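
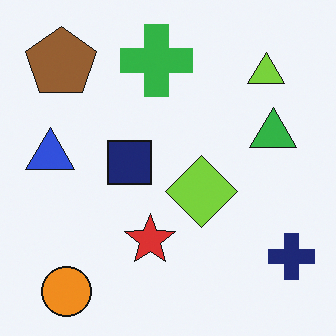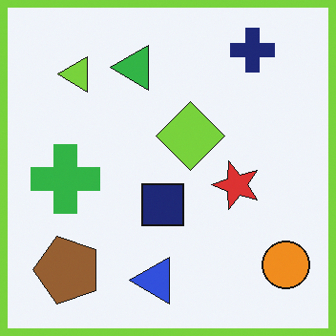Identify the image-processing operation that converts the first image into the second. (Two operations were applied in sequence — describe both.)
This is the original image rotated 90° counter-clockwise, then framed with a lime border.

The orange circle sits in the bottom-left of the first image and the bottom-right of the second — consistent with a whole-image 90° counter-clockwise rotation. A solid lime frame runs around the edge of the second image, with the content slightly shrunk inside it.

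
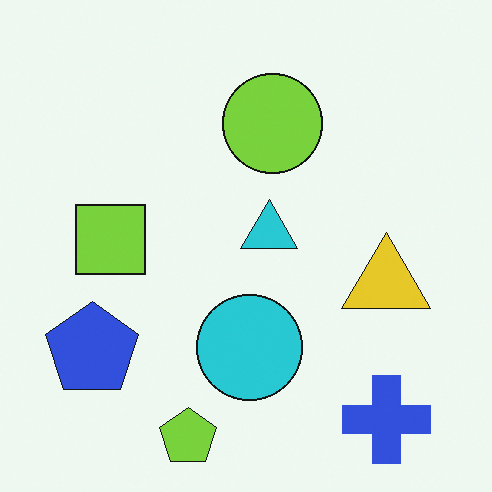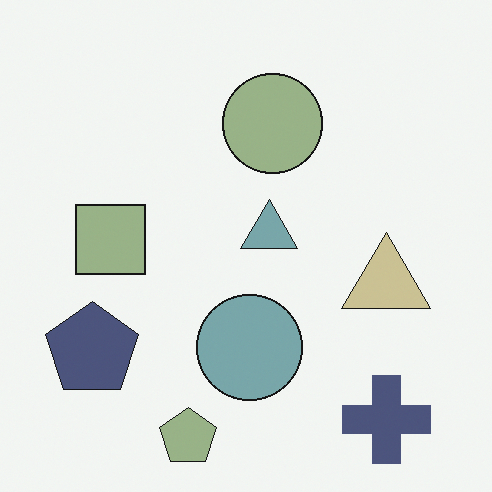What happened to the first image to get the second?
The transformation is: made much more muted (saturation change).

All colors are more muted and greyish — a global saturation change.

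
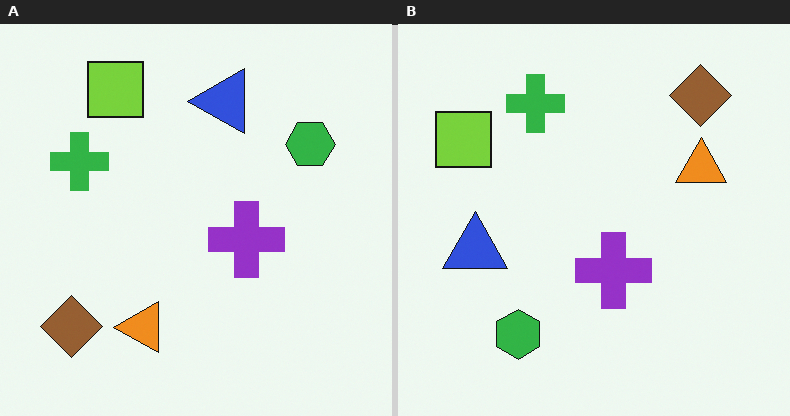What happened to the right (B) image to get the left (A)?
The image was transposed (reflected across the top-left ↔ bottom-right diagonal).

Shapes have swapped their row and column positions — what was in the top-right is now in the bottom-left — a diagonal reflection.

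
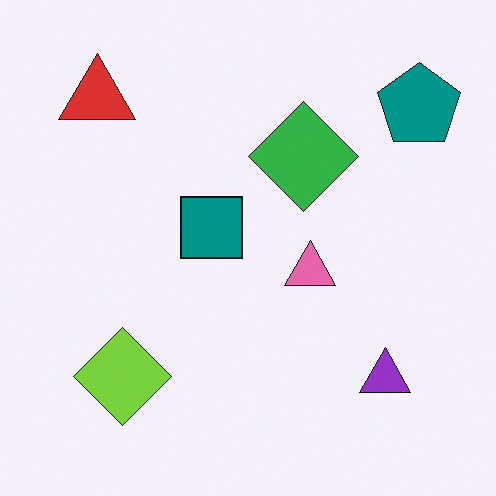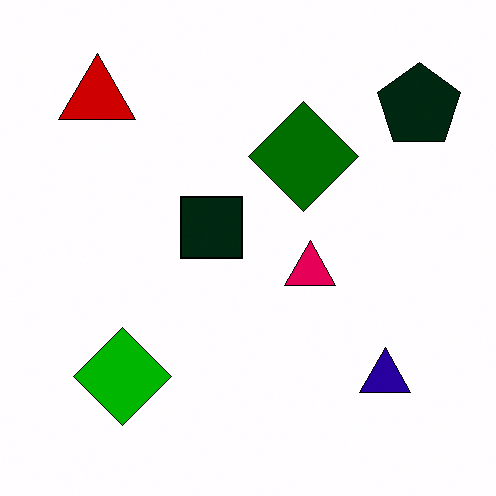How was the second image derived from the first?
This is the original image given much higher contrast.

Tones are pushed away from mid-grey across the whole image — a global contrast change.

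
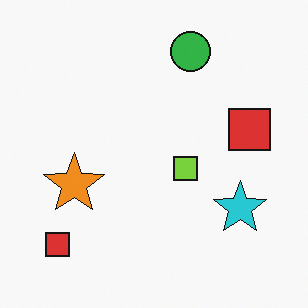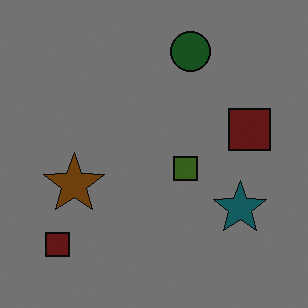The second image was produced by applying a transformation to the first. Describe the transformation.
The second image is the first substantially darkened.

Every pixel — background and shapes alike — is uniformly darkened.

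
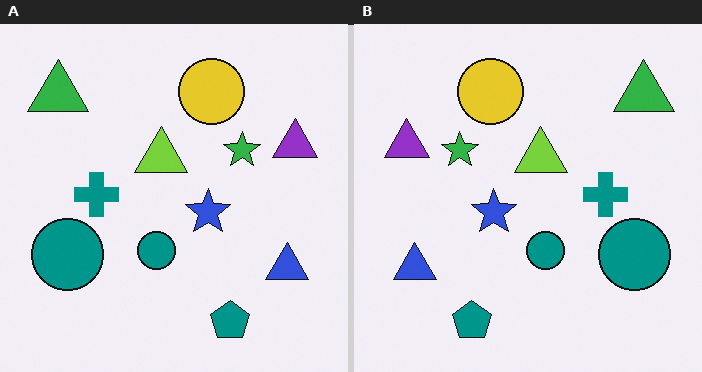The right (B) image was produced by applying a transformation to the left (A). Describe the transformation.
Flipped horizontally (left ↔ right).

The purple triangle is in the right of the left (A) image and the left of the right (B) — shapes on opposite sides of the vertical midline have swapped in a mirror flip.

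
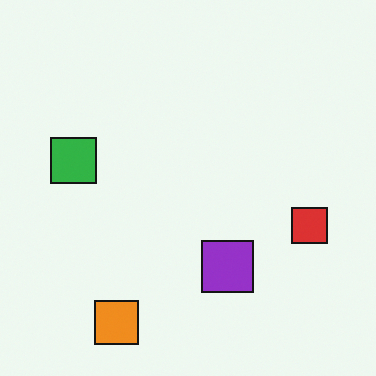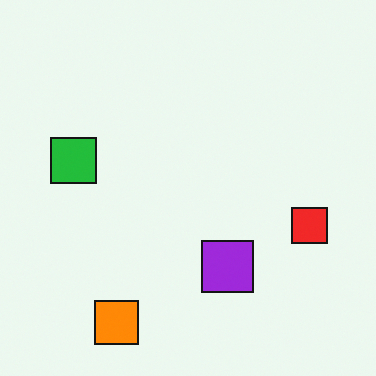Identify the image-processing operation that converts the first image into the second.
It was slightly oversaturated.

All colors are more vivid — a global saturation change.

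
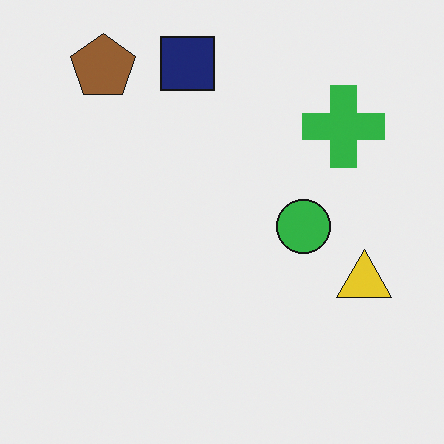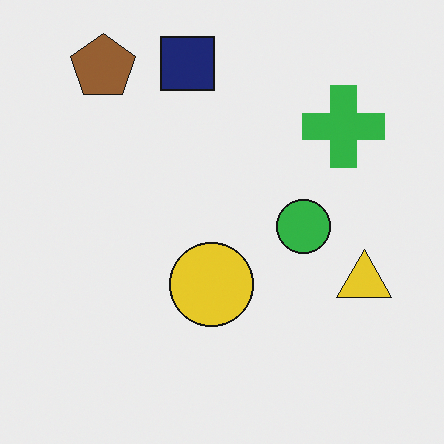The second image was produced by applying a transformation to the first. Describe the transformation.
It was overlaid with an additional yellow circle.

A yellow circle appears in the second image that is absent from the first.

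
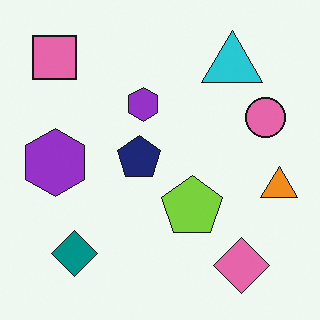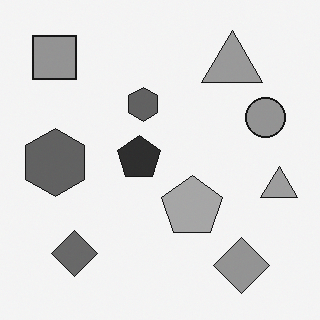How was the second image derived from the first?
It was converted to grayscale.

All color is removed — every shape is now a shade of grey.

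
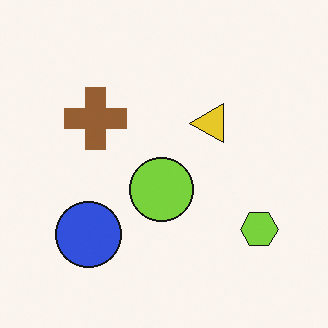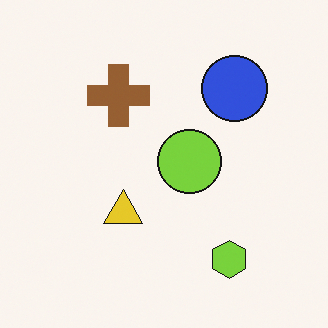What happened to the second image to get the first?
The transformation is: transposed (reflected across the top-left ↔ bottom-right diagonal).

Shapes have swapped their row and column positions — what was in the top-right is now in the bottom-left — a diagonal reflection.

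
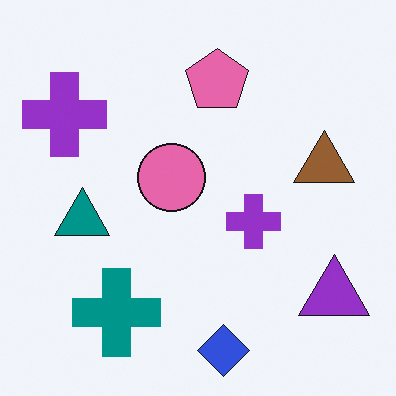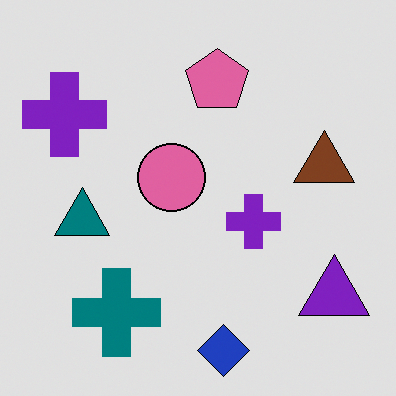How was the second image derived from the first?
This is the original image posterized to a reduced palette.

Each flat color has snapped to a coarser quantized level — most visibly, the near-white background has dropped to a flat grey.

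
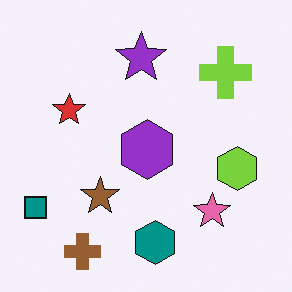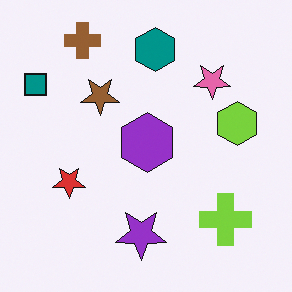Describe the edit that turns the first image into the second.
The image was flipped vertically (top ↔ bottom).

The brown cross is in the bottom-left of the first image and the top-left of the second — shapes on opposite sides of the horizontal midline have swapped in a mirror flip.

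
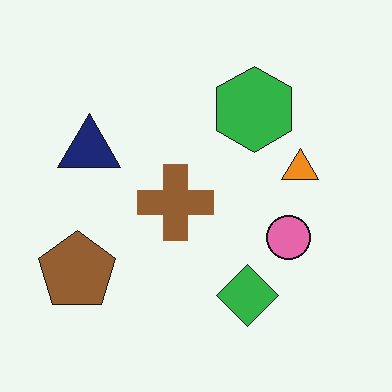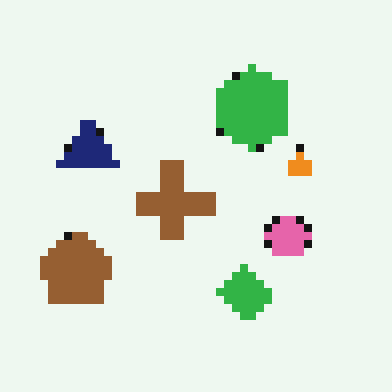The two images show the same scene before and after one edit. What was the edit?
The second image is the first moderately pixelated.

Shapes are reduced to large square blocks; fine edges and outlines are lost — a downscale-then-upscale (mosaic) effect.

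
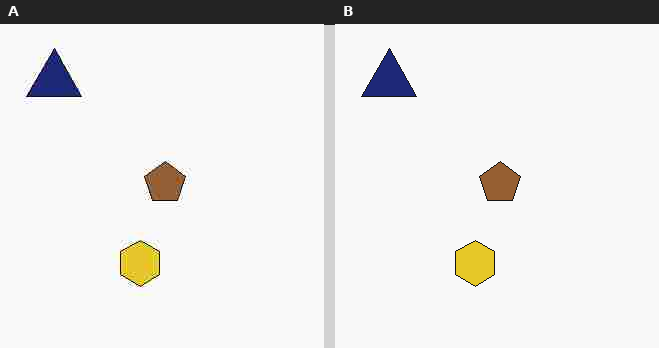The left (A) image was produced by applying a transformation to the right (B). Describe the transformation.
It was degraded with heavy JPEG compression.

Blocky 8×8 compression artifacts appear around shape edges and the flat background shows ringing — characteristic JPEG degradation.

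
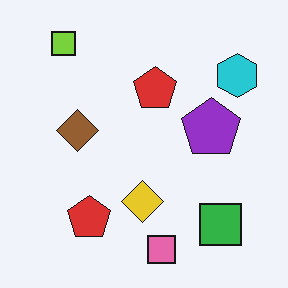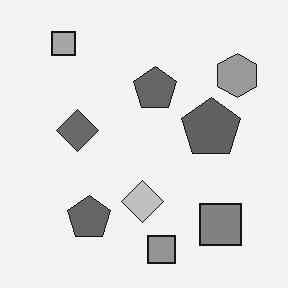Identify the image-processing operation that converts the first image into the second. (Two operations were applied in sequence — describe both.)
The transformation is: converted to grayscale, then JPEG-compressed with visible artifacts.

All color is removed — every shape is now a shade of grey. Blocky 8×8 compression artifacts appear around shape edges and the flat background shows ringing — characteristic JPEG degradation.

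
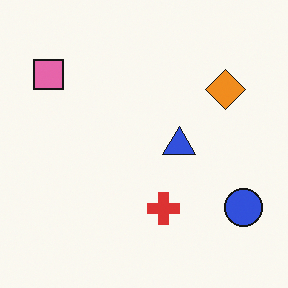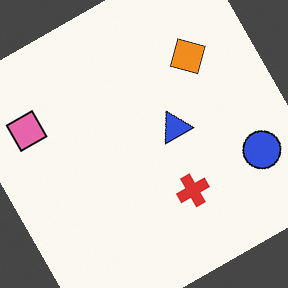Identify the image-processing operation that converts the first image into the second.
It was rotated counter-clockwise by a moderate amount.

Every shape is tilted by the same angle and the image corners show triangular fill wedges — a whole-image rotation by a non-right angle.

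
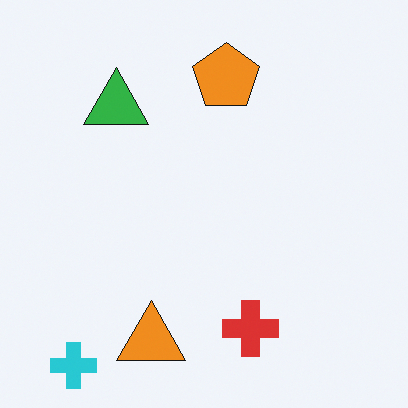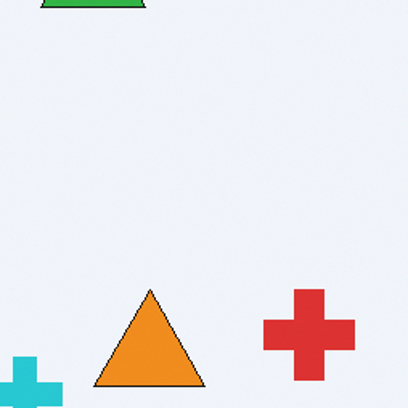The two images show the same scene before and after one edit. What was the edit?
This is the original image cropped to a modestly smaller region and rescaled.

The visible shapes are larger and the field of view is narrower; shapes near the original edges may be partly or wholly outside the frame — a crop-and-rescale.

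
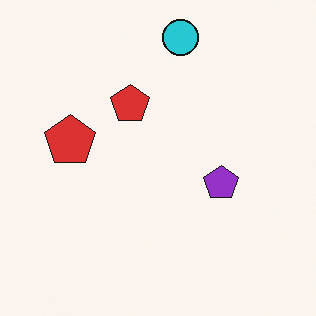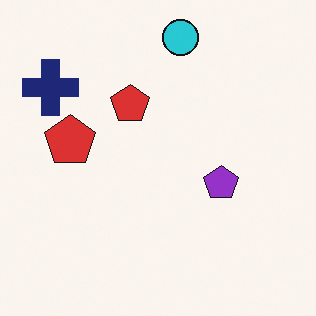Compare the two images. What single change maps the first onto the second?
The image was overlaid with an additional navy cross.

A navy cross appears in the second image that is absent from the first.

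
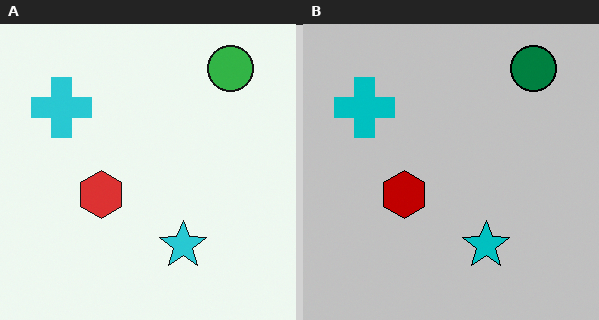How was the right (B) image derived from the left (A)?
The transformation is: heavily posterized to just a handful of flat colors.

Each flat color has snapped to a coarser quantized level — most visibly, the near-white background has dropped to a flat grey.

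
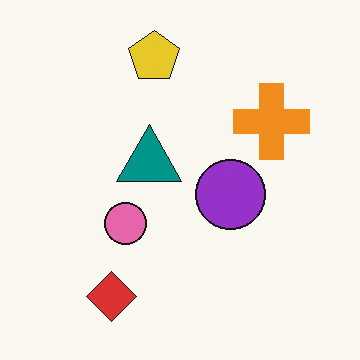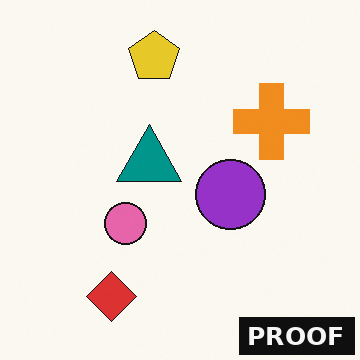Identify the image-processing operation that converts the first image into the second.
It was watermarked with the text "PROOF" in the lower-right corner.

A dark label reading "PROOF" appears in the lower-right corner.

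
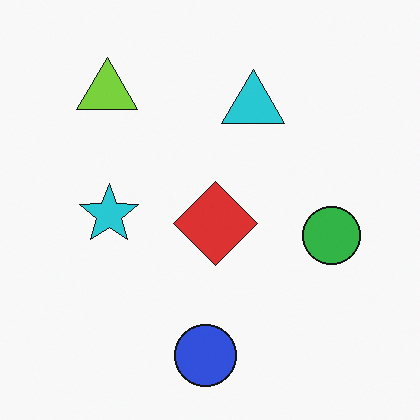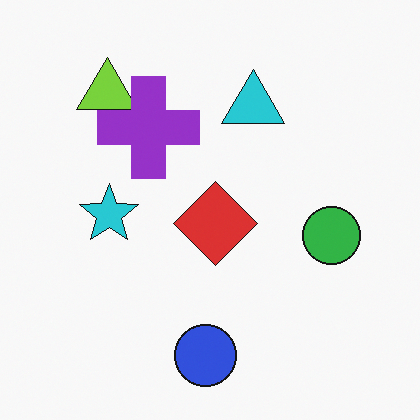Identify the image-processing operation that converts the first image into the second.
This is the original image overlaid with an additional purple cross.

A purple cross appears in the second image that is absent from the first.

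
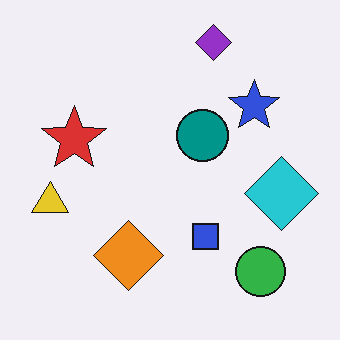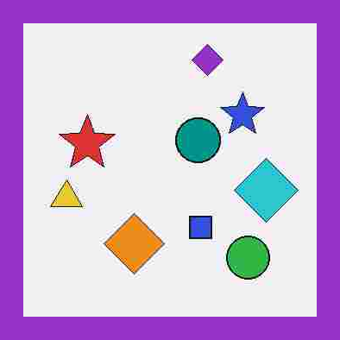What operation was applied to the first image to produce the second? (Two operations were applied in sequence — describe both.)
This is the original image heavily JPEG-compressed with obvious blocking artifacts, then framed with a purple border.

Blocky 8×8 compression artifacts appear around shape edges and the flat background shows ringing — characteristic JPEG degradation. A solid purple frame runs around the edge of the second image, with the content slightly shrunk inside it.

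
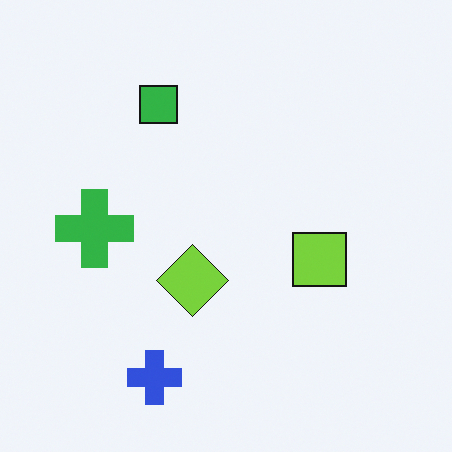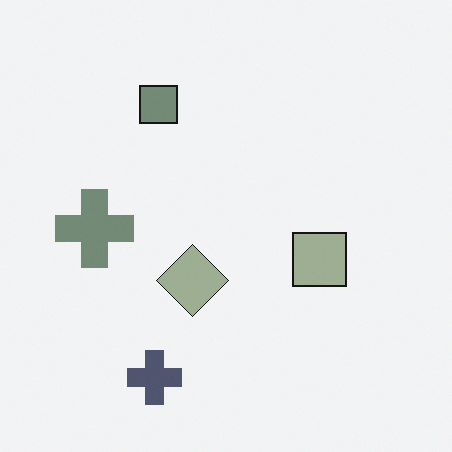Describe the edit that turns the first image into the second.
The image was heavily desaturated.

All colors are more muted and greyish — a global saturation change.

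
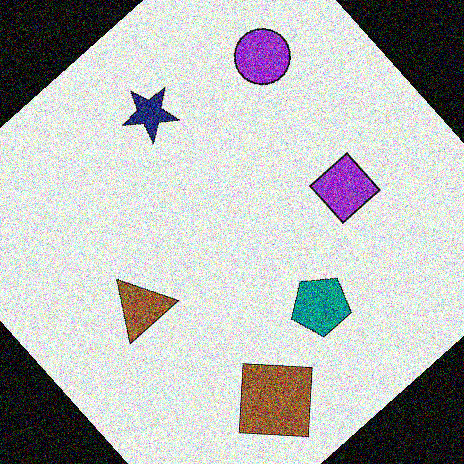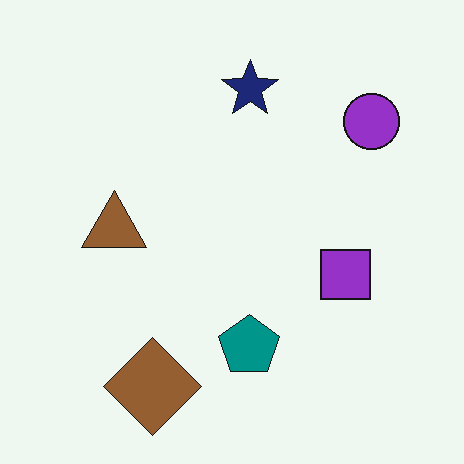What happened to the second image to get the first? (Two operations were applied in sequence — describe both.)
The transformation is: rotated counter-clockwise by a large amount — several tens of degrees, then degraded with strong gaussian noise.

Every shape is tilted by the same angle and the image corners show triangular fill wedges — a whole-image rotation by a non-right angle. Random speckle covers the whole image, including the flat background.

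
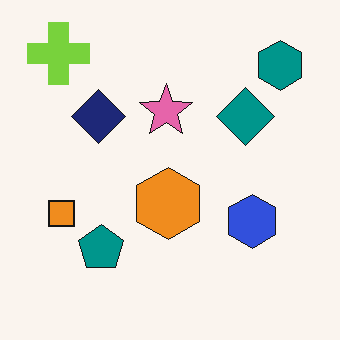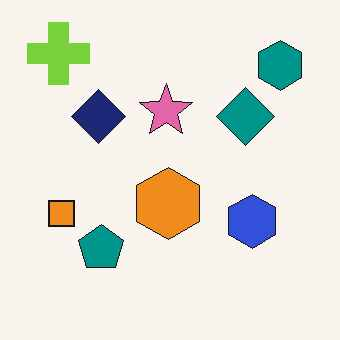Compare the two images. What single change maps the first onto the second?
This is the original image given moderate JPEG compression.

Blocky 8×8 compression artifacts appear around shape edges and the flat background shows ringing — characteristic JPEG degradation.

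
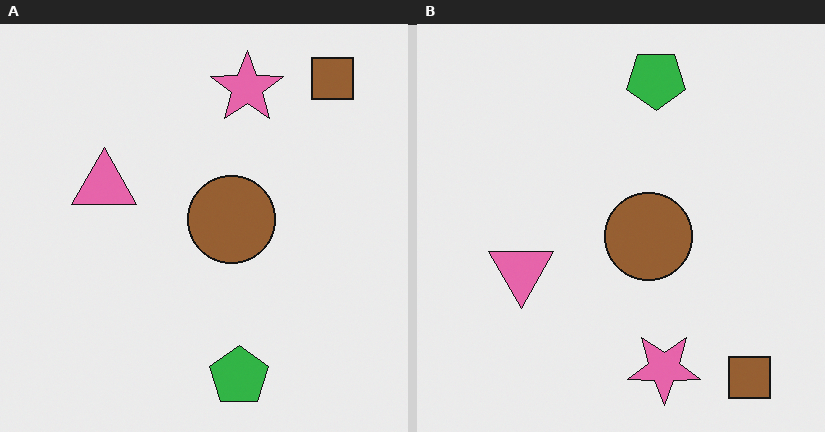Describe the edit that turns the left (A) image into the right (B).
This is the original image flipped vertically (top ↔ bottom).

The brown square is in the top-right of the left (A) image and the bottom-right of the right (B) — shapes on opposite sides of the horizontal midline have swapped in a mirror flip.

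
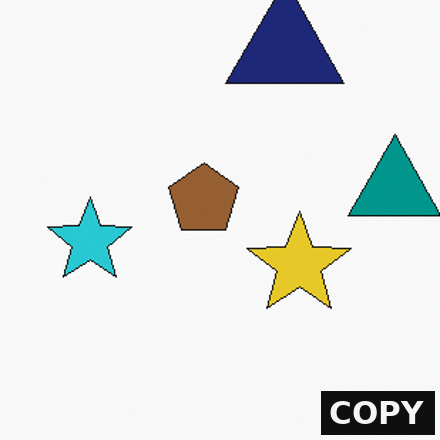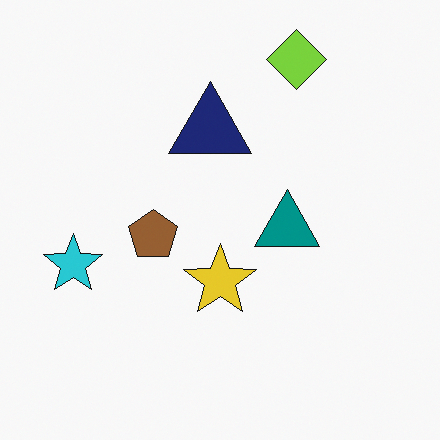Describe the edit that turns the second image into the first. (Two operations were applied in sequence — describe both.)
The image was cropped slightly and scaled back up, then watermarked with the text "COPY" in the lower-right corner.

The visible shapes are larger and the field of view is narrower; shapes near the original edges may be partly or wholly outside the frame — a crop-and-rescale. A dark label reading "COPY" appears in the lower-right corner.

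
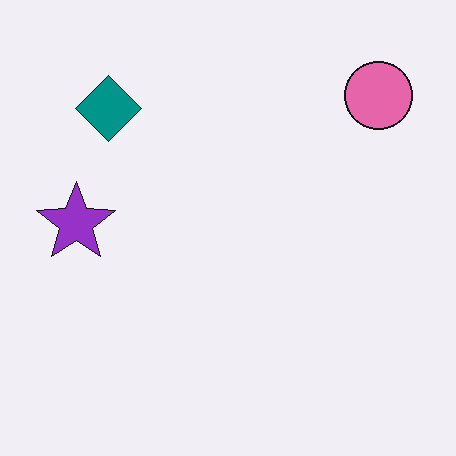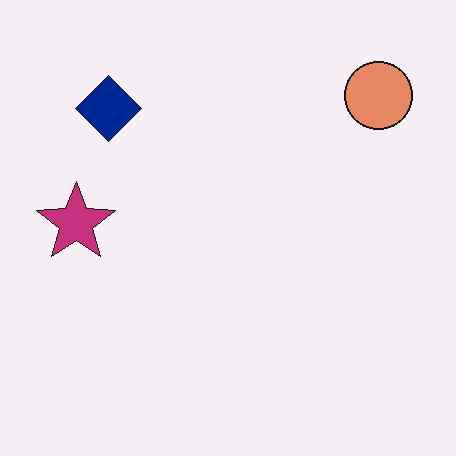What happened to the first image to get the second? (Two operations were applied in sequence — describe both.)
It was hue-shifted by a small amount, then JPEG-compressed with visible artifacts.

Every shape's color has rotated by the same amount around the hue wheel — a uniform hue shift. Blocky 8×8 compression artifacts appear around shape edges and the flat background shows ringing — characteristic JPEG degradation.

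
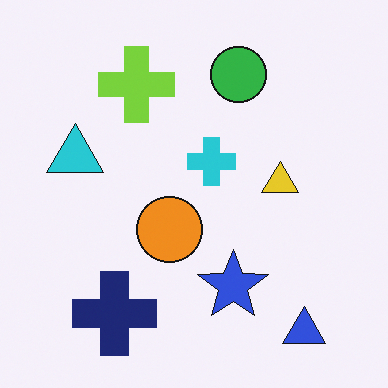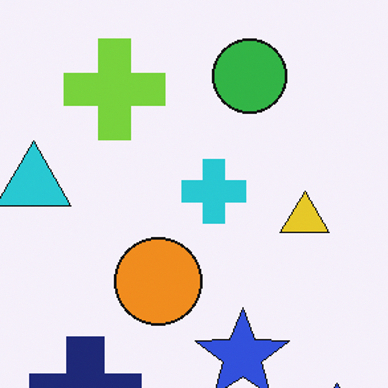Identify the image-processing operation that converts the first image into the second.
Cropped to a modestly smaller region and rescaled.

The visible shapes are larger and the field of view is narrower; shapes near the original edges may be partly or wholly outside the frame — a crop-and-rescale.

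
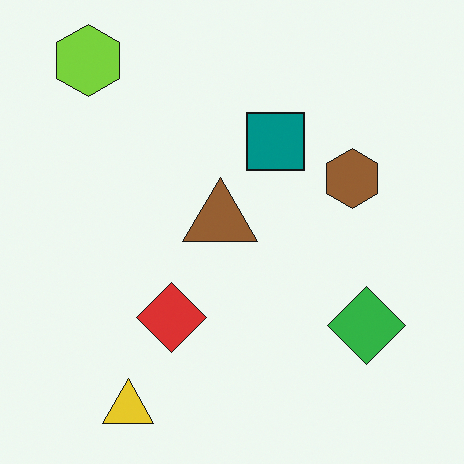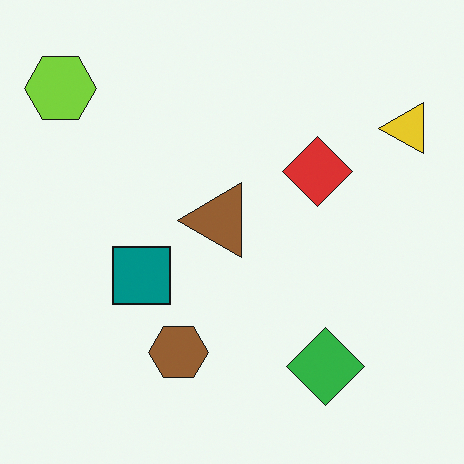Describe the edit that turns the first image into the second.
This is the original image transposed (reflected across the top-left ↔ bottom-right diagonal).

Shapes have swapped their row and column positions — what was in the top-right is now in the bottom-left — a diagonal reflection.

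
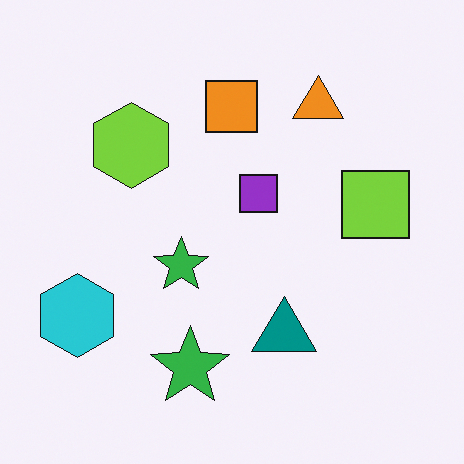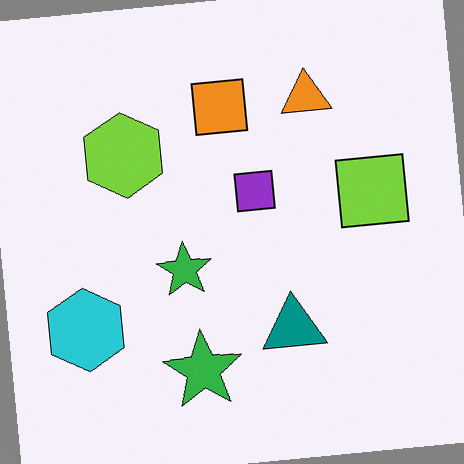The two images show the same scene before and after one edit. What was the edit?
The second image is the first rotated counter-clockwise by a small amount.

Every shape is tilted by the same angle and the image corners show triangular fill wedges — a whole-image rotation by a non-right angle.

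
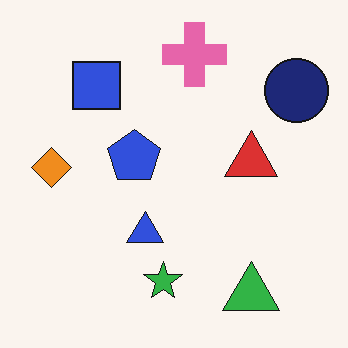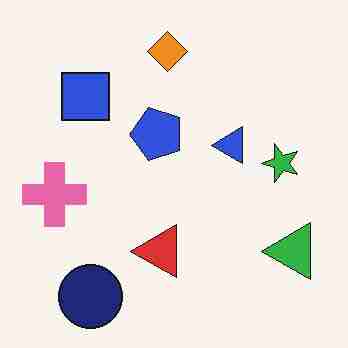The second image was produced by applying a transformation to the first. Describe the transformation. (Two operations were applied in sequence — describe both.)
The image was degraded with heavy JPEG compression, then transposed (reflected across the top-left ↔ bottom-right diagonal).

Blocky 8×8 compression artifacts appear around shape edges and the flat background shows ringing — characteristic JPEG degradation. Shapes have swapped their row and column positions — what was in the top-right is now in the bottom-left — a diagonal reflection.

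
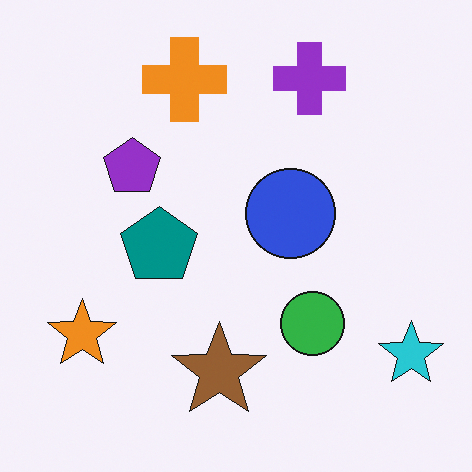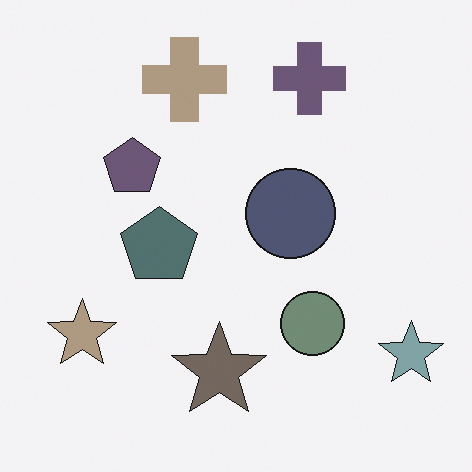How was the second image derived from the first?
It was made much more muted (saturation change).

All colors are more muted and greyish — a global saturation change.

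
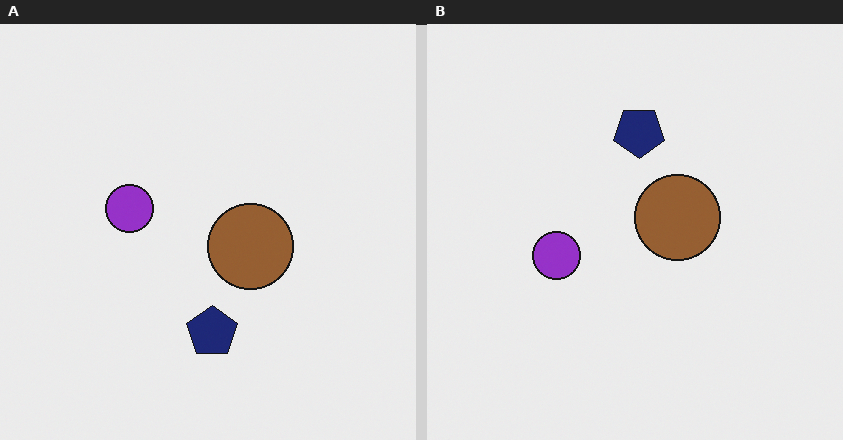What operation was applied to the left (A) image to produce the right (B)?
The right (B) image is the left (A) flipped vertically (top ↔ bottom).

The navy pentagon is in the bottom of the left (A) image and the top of the right (B) — shapes on opposite sides of the horizontal midline have swapped in a mirror flip.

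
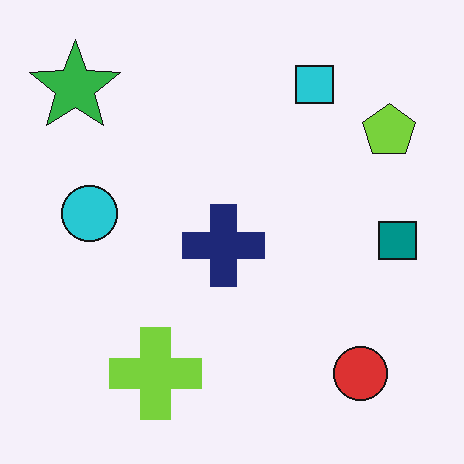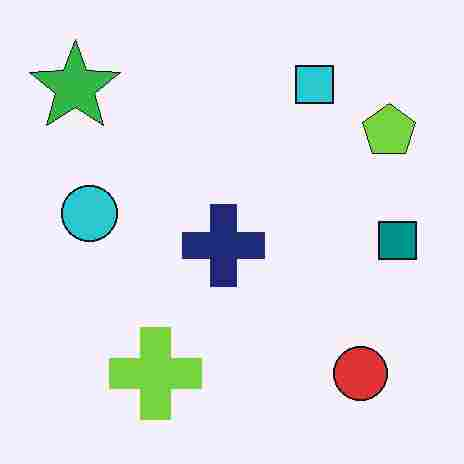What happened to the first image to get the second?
The second image is the first degraded with heavy JPEG compression.

Blocky 8×8 compression artifacts appear around shape edges and the flat background shows ringing — characteristic JPEG degradation.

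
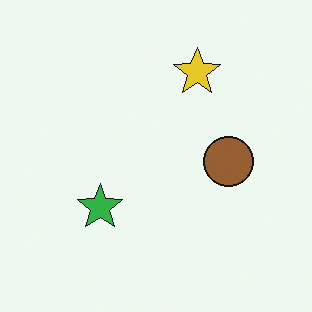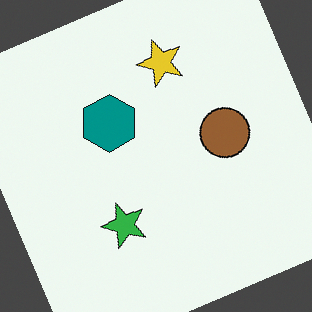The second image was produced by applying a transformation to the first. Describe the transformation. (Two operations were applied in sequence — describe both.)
The image was rotated counter-clockwise by a moderate amount, then overlaid with an additional teal hexagon.

Every shape is tilted by the same angle and the image corners show triangular fill wedges — a whole-image rotation by a non-right angle. A teal hexagon appears in the second image that is absent from the first.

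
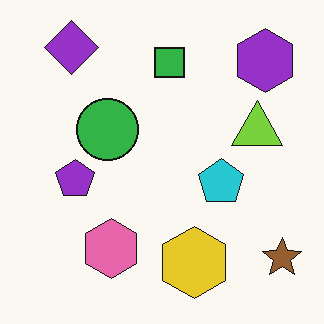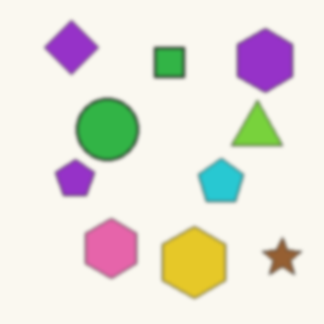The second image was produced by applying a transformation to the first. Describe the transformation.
This is the original image given a subtle gaussian blur.

Shape edges and outlines are uniformly softened across the whole image.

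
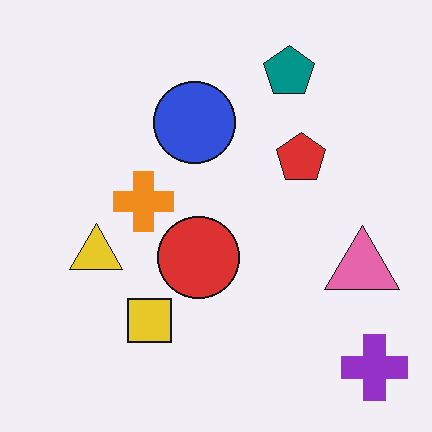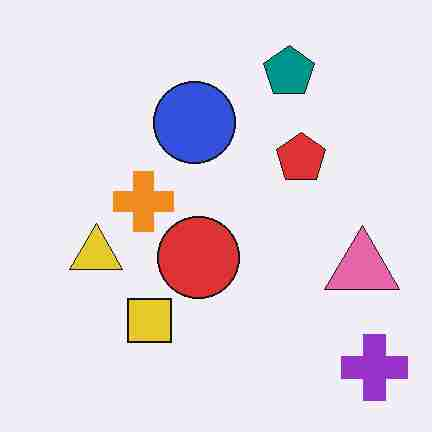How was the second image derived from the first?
The transformation is: degraded with heavy JPEG compression.

Blocky 8×8 compression artifacts appear around shape edges and the flat background shows ringing — characteristic JPEG degradation.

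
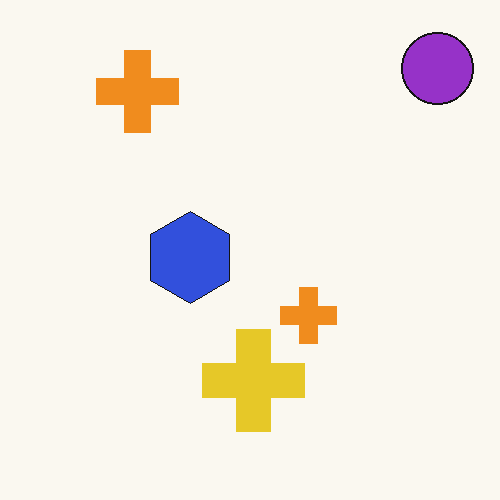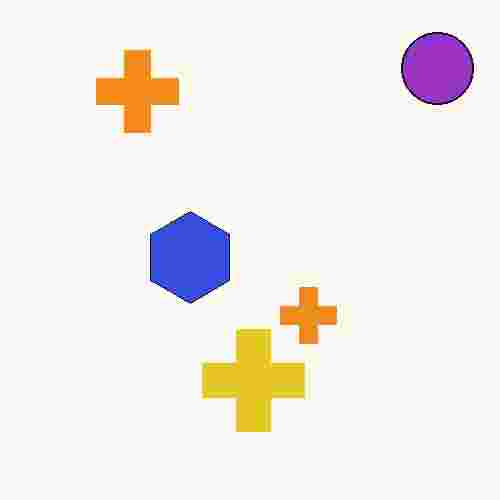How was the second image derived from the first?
The image was degraded with heavy JPEG compression.

Blocky 8×8 compression artifacts appear around shape edges and the flat background shows ringing — characteristic JPEG degradation.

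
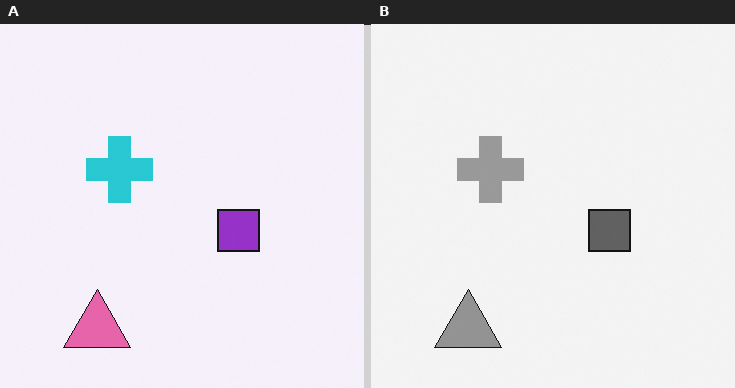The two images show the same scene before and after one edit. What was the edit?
The transformation is: converted to grayscale.

All color is removed — every shape is now a shade of grey.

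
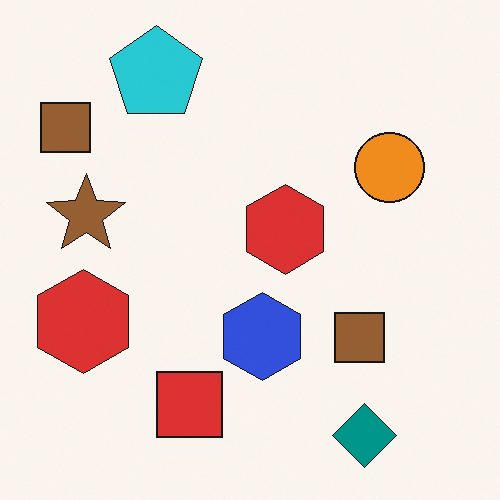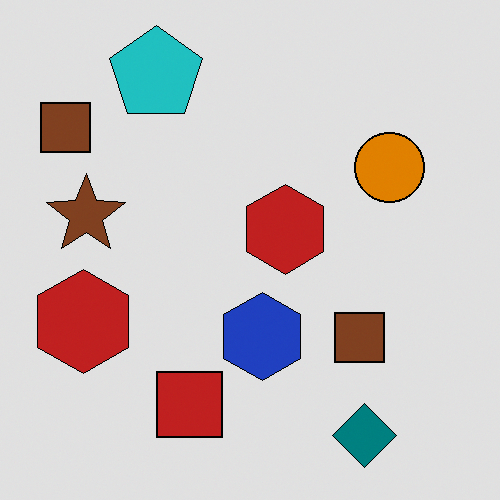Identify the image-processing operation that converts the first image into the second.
Posterized to a reduced palette.

Each flat color has snapped to a coarser quantized level — most visibly, the near-white background has dropped to a flat grey.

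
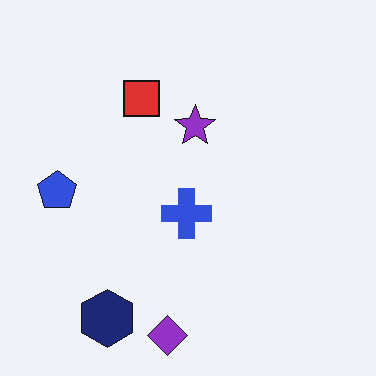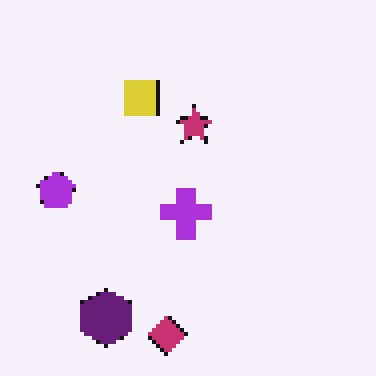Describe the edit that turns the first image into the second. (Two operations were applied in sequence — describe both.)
The second image is the first hue-shifted by a small amount, then lightly pixelated (a mild mosaic effect).

Every shape's color has rotated by the same amount around the hue wheel — a uniform hue shift. Shapes are reduced to large square blocks; fine edges and outlines are lost — a downscale-then-upscale (mosaic) effect.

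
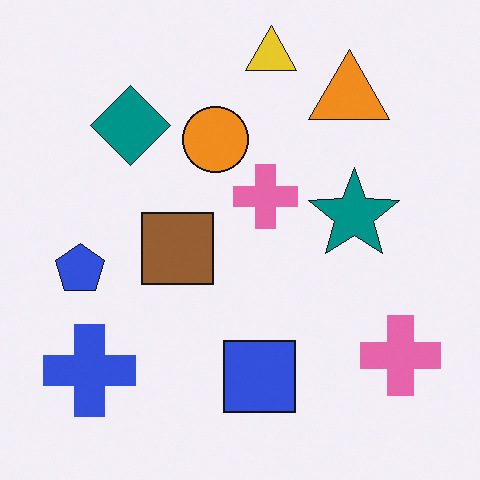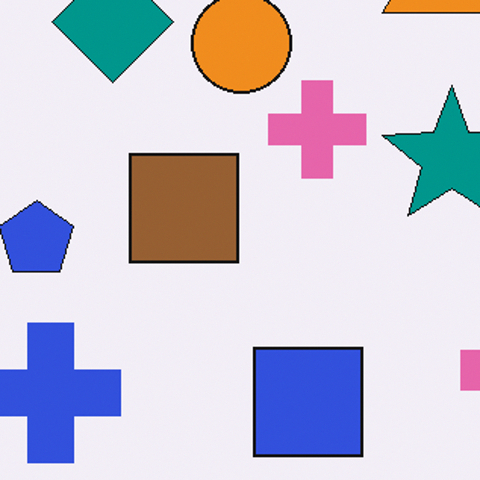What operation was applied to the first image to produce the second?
The second image is the first cropped slightly and scaled back up.

The visible shapes are larger and the field of view is narrower; shapes near the original edges may be partly or wholly outside the frame — a crop-and-rescale.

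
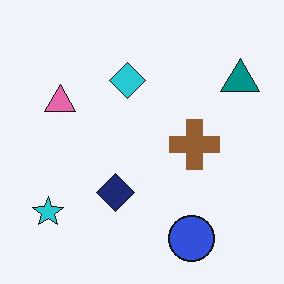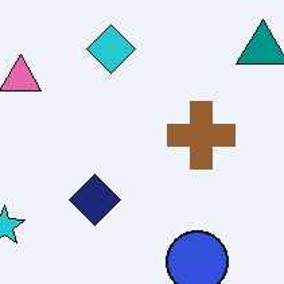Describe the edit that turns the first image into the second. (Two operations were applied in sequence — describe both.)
Given moderate JPEG compression, then cropped slightly and scaled back up.

Blocky 8×8 compression artifacts appear around shape edges and the flat background shows ringing — characteristic JPEG degradation. The visible shapes are larger and the field of view is narrower; shapes near the original edges may be partly or wholly outside the frame — a crop-and-rescale.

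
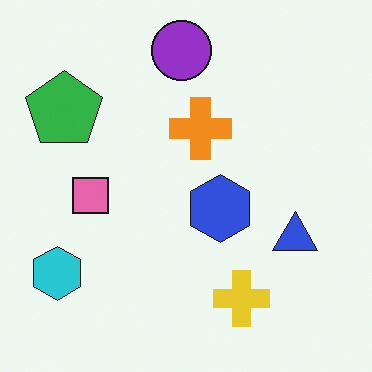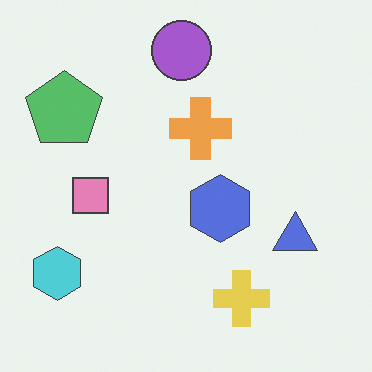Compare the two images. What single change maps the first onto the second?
This is the original image given slightly reduced contrast.

Tones are pushed toward mid-grey across the whole image — a global contrast change.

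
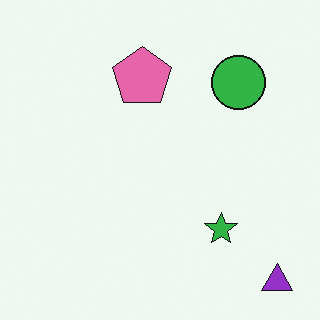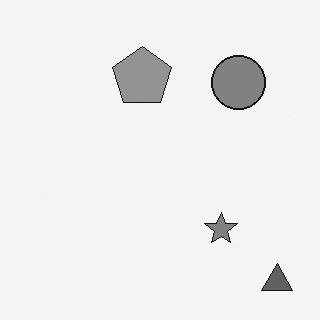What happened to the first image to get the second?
It was converted to grayscale.

All color is removed — every shape is now a shade of grey.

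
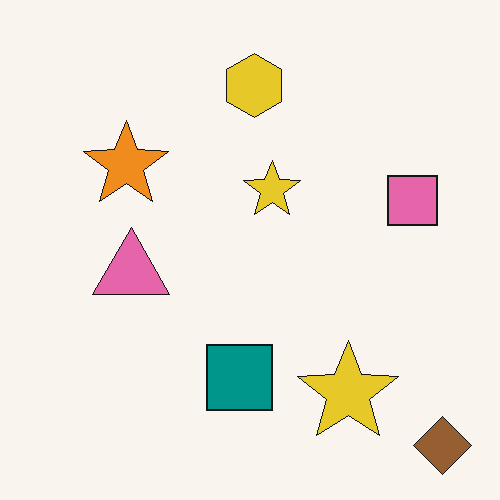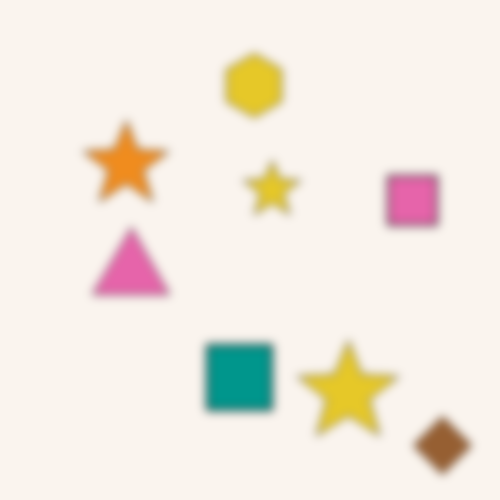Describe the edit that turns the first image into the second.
Moderately blurred.

Shape edges and outlines are uniformly softened across the whole image.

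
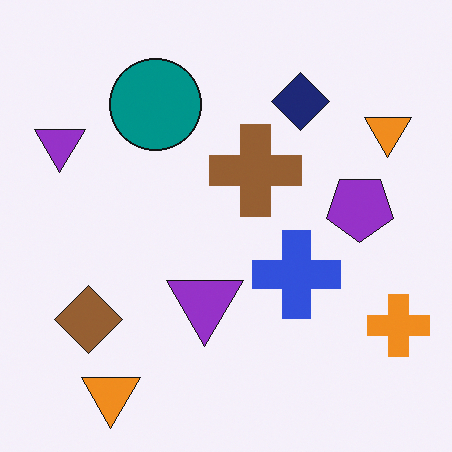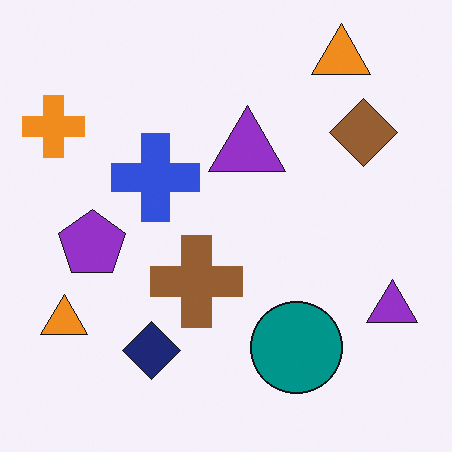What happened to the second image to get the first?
The first image is the second rotated 180°.

The orange cross sits in the top-left of the second image and the bottom-right of the first — consistent with a whole-image 180° rotation.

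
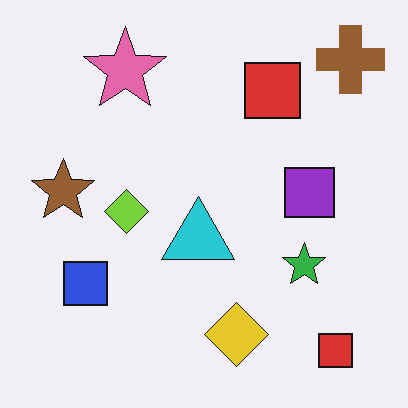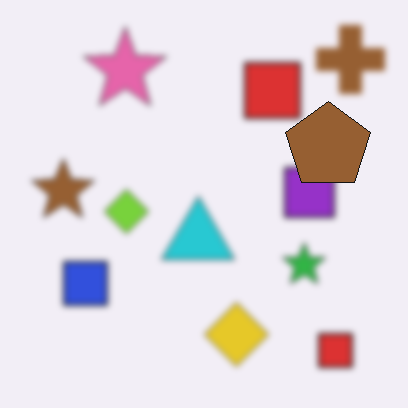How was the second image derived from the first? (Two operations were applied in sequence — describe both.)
The transformation is: moderately blurred, then overlaid with an additional brown pentagon.

Shape edges and outlines are uniformly softened across the whole image. A brown pentagon appears in the second image that is absent from the first.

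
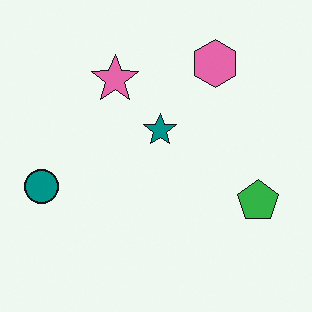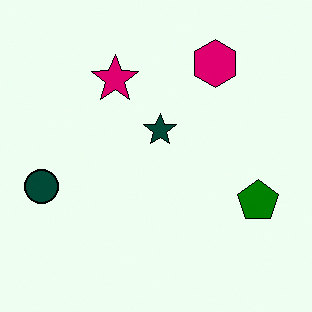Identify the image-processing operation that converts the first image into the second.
The second image is the first boosted in contrast.

Tones are pushed away from mid-grey across the whole image — a global contrast change.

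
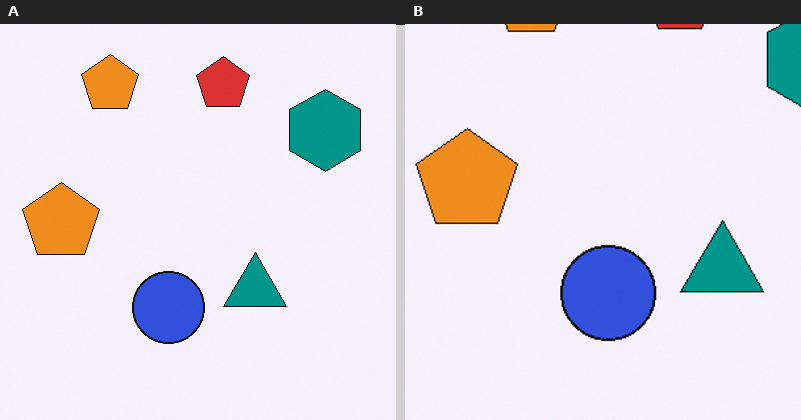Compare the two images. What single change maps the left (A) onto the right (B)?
The image was cropped slightly and scaled back up.

The visible shapes are larger and the field of view is narrower; shapes near the original edges may be partly or wholly outside the frame — a crop-and-rescale.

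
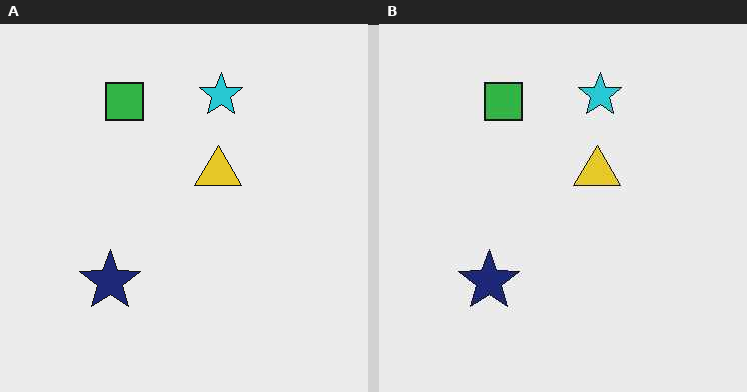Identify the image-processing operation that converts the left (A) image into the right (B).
The transformation is: given moderate JPEG compression.

Blocky 8×8 compression artifacts appear around shape edges and the flat background shows ringing — characteristic JPEG degradation.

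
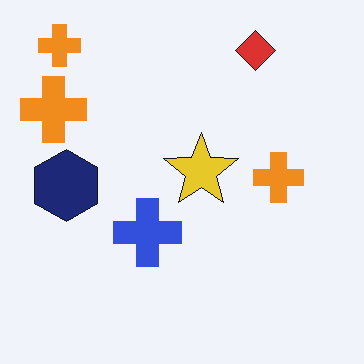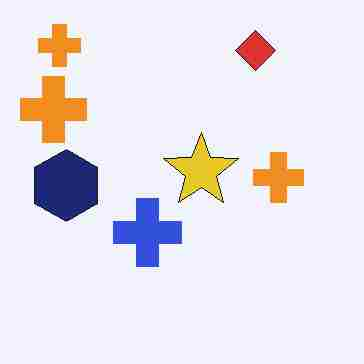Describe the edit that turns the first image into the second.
The transformation is: heavily JPEG-compressed with obvious blocking artifacts.

Blocky 8×8 compression artifacts appear around shape edges and the flat background shows ringing — characteristic JPEG degradation.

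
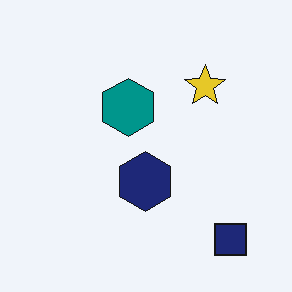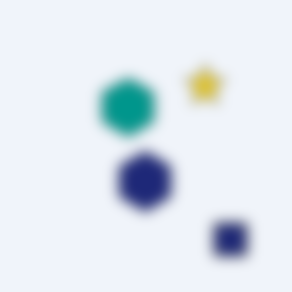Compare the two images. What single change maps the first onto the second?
The transformation is: strongly gaussian-blurred.

Shape edges and outlines are uniformly softened across the whole image.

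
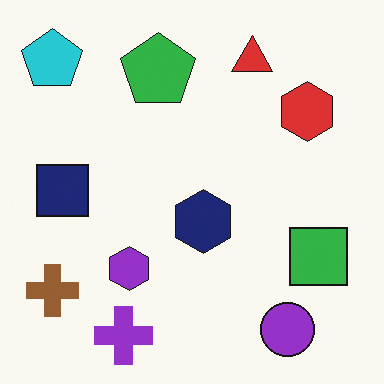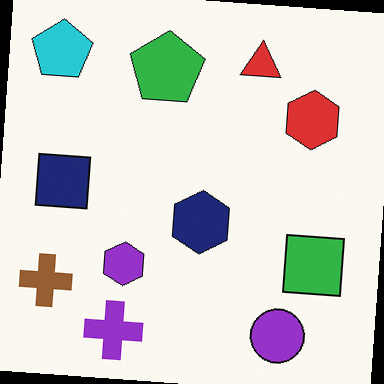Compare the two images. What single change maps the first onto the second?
The transformation is: rotated clockwise by a slight angle.

Every shape is tilted by the same angle and the image corners show triangular fill wedges — a whole-image rotation by a non-right angle.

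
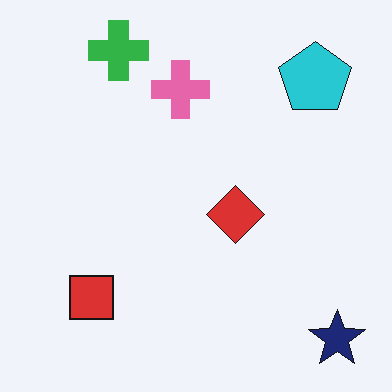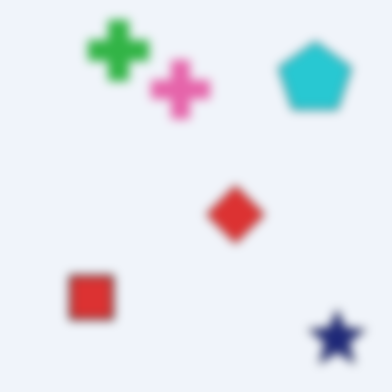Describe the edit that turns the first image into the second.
Heavily blurred.

Shape edges and outlines are uniformly softened across the whole image.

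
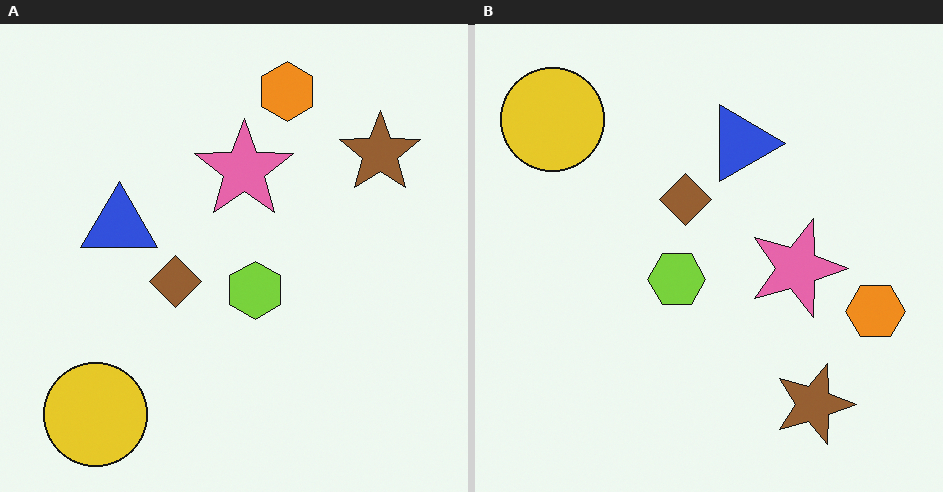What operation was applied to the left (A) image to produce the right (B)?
This is the original image rotated 90° clockwise.

The yellow circle sits in the bottom-left of the left (A) image and the top-left of the right (B) — consistent with a whole-image 90° clockwise rotation.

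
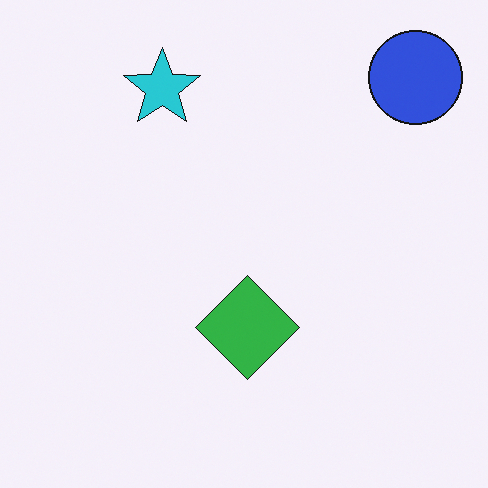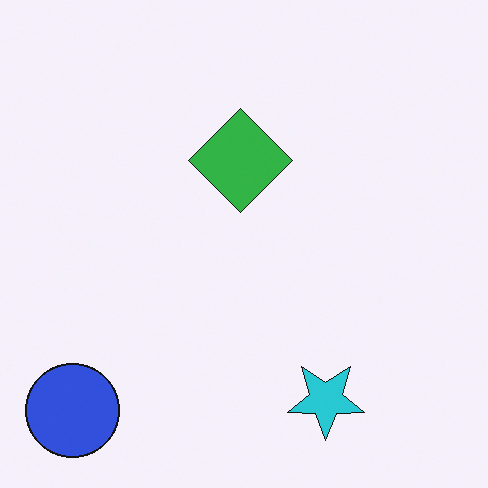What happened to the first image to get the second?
The transformation is: rotated 180°.

The blue circle sits in the top-right of the first image and the bottom-left of the second — consistent with a whole-image 180° rotation.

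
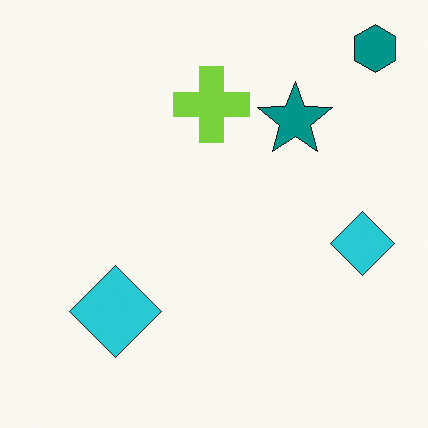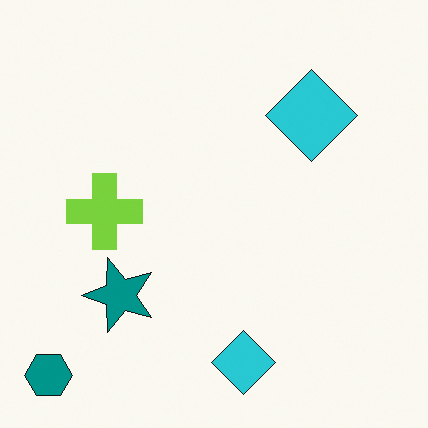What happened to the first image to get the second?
The transformation is: transposed (reflected across the top-left ↔ bottom-right diagonal).

Shapes have swapped their row and column positions — what was in the top-right is now in the bottom-left — a diagonal reflection.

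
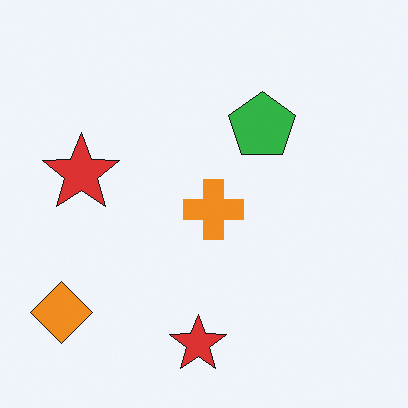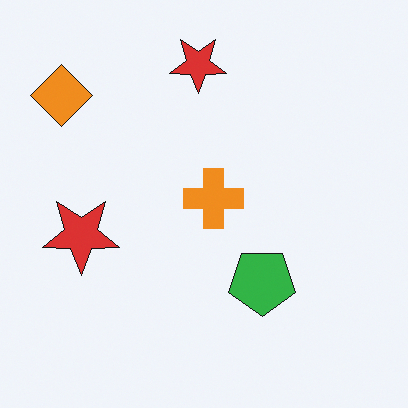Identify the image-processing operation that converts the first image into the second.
The image was flipped vertically (top ↔ bottom).

The orange diamond is in the bottom-left of the first image and the top-left of the second — shapes on opposite sides of the horizontal midline have swapped in a mirror flip.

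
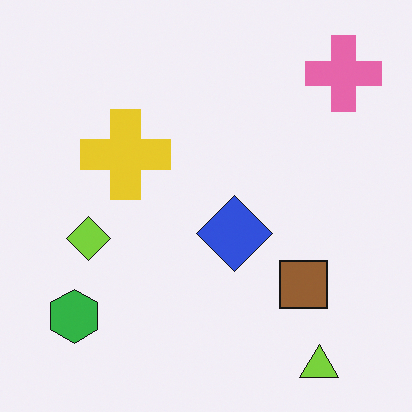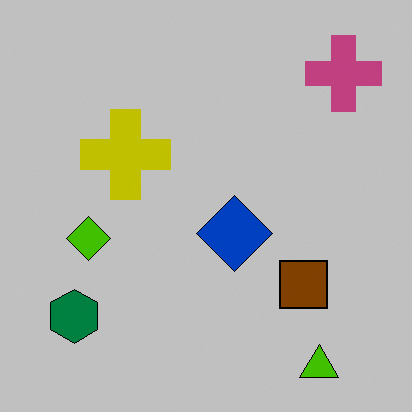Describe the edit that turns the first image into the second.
The image was aggressively posterized.

Each flat color has snapped to a coarser quantized level — most visibly, the near-white background has dropped to a flat grey.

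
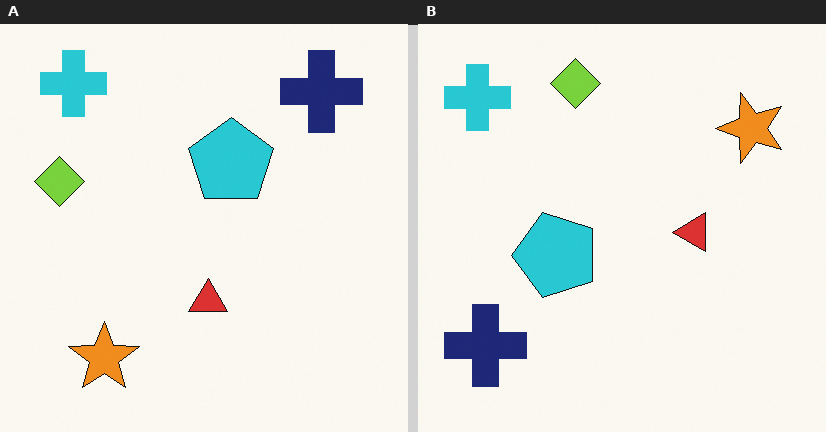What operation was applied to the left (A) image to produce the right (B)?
The transformation is: transposed (reflected across the top-left ↔ bottom-right diagonal).

Shapes have swapped their row and column positions — what was in the top-right is now in the bottom-left — a diagonal reflection.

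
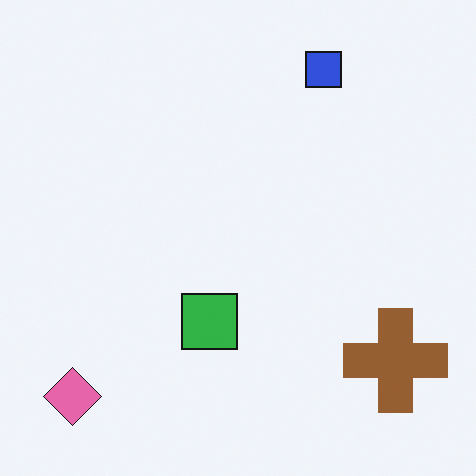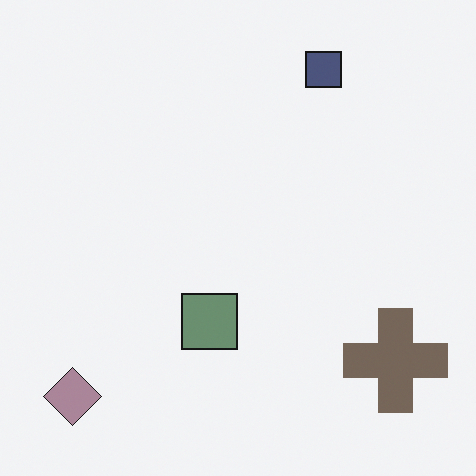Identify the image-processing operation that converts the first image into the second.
This is the original image heavily desaturated.

All colors are more muted and greyish — a global saturation change.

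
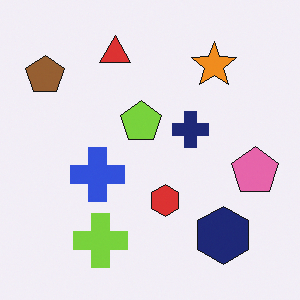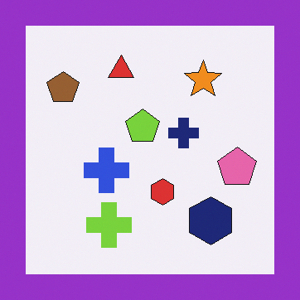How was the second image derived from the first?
The second image is the first framed with a purple border.

A solid purple frame runs around the edge of the second image, with the content slightly shrunk inside it.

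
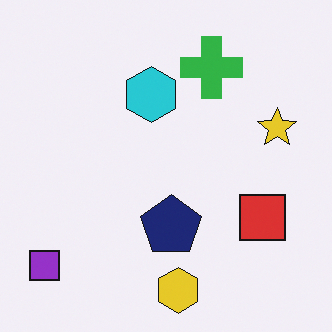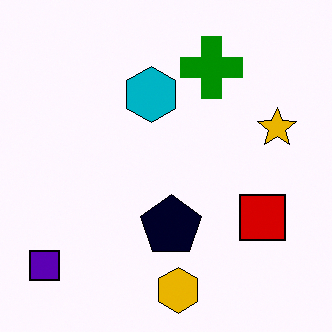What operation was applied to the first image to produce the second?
It was given much higher contrast.

Tones are pushed away from mid-grey across the whole image — a global contrast change.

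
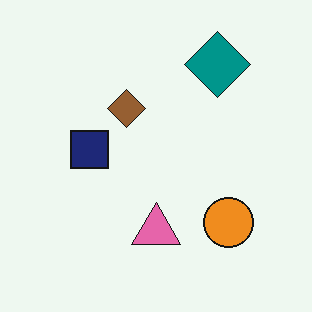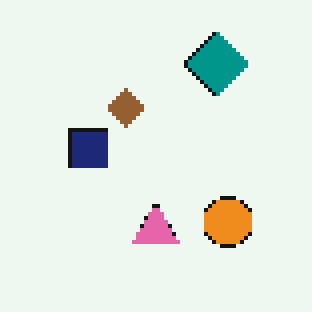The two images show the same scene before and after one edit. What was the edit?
The second image is the first mildly pixelated.

Shapes are reduced to large square blocks; fine edges and outlines are lost — a downscale-then-upscale (mosaic) effect.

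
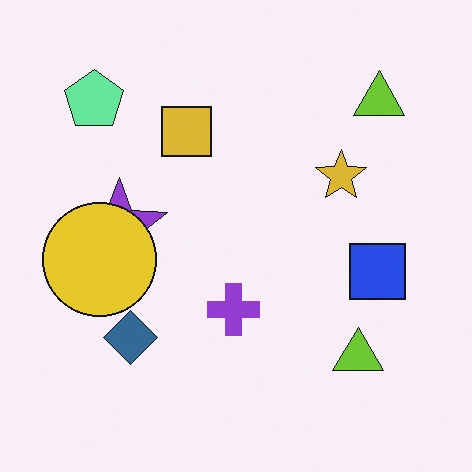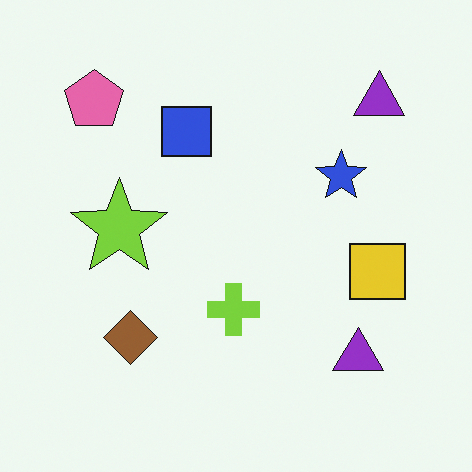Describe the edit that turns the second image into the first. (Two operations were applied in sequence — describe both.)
The transformation is: hue-shifted by a large amount, then overlaid with an additional yellow circle.

Every shape's color has rotated by the same amount around the hue wheel — a uniform hue shift. A yellow circle appears in the first image that is absent from the second.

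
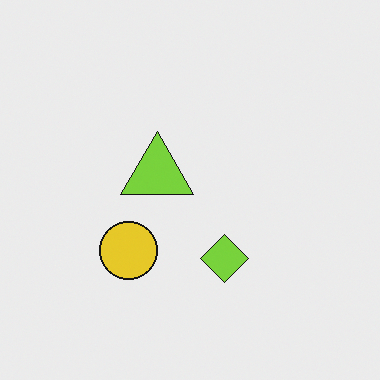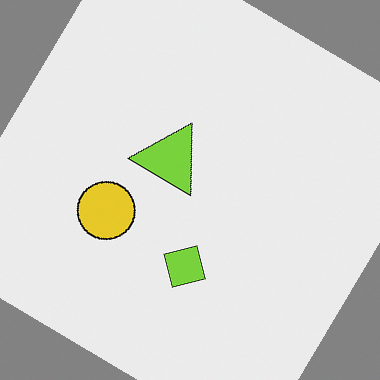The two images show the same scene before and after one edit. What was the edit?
Rotated clockwise by a large amount — several tens of degrees.

Every shape is tilted by the same angle and the image corners show triangular fill wedges — a whole-image rotation by a non-right angle.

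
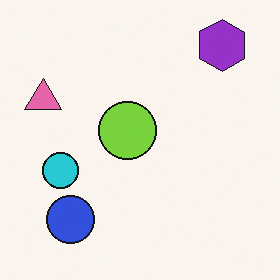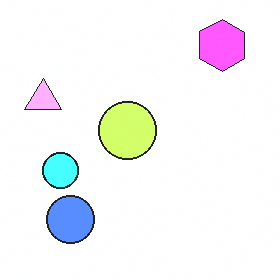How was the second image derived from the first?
This is the original image noticeably brightened.

Every pixel — background and shapes alike — is uniformly brightened.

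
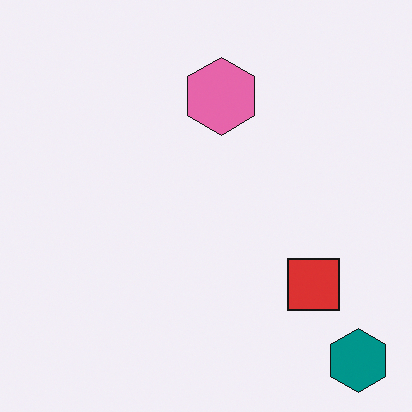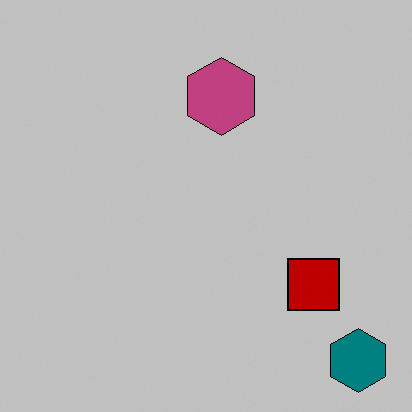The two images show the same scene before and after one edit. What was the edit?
Heavily posterized to just a handful of flat colors.

Each flat color has snapped to a coarser quantized level — most visibly, the near-white background has dropped to a flat grey.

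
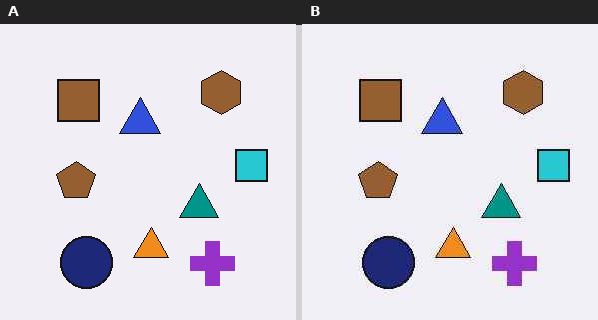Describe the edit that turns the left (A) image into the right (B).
The right (B) image is the left (A) JPEG-compressed with visible artifacts.

Blocky 8×8 compression artifacts appear around shape edges and the flat background shows ringing — characteristic JPEG degradation.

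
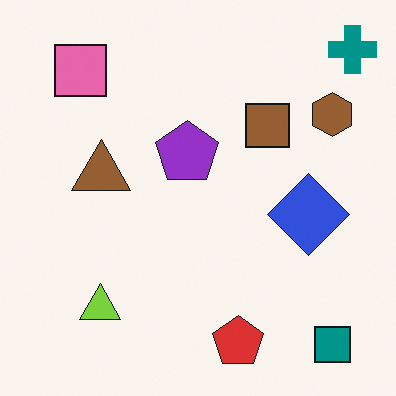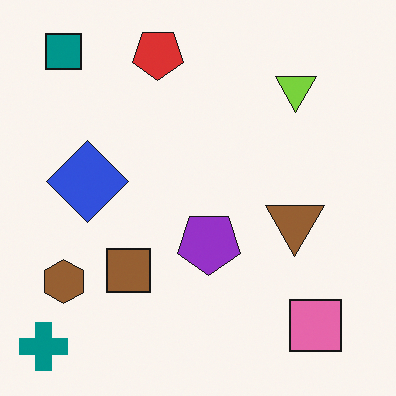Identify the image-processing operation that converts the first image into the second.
The transformation is: rotated 180°.

The teal cross sits in the top-right of the first image and the bottom-left of the second — consistent with a whole-image 180° rotation.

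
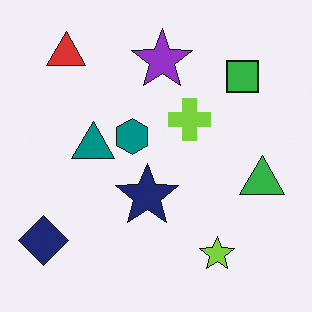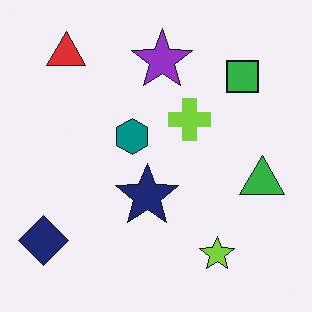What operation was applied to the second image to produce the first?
The first image is the second overlaid with an additional teal triangle.

A teal triangle appears in the first image that is absent from the second.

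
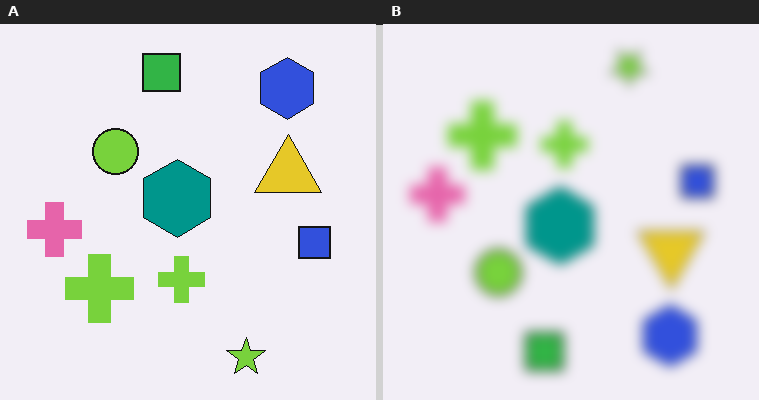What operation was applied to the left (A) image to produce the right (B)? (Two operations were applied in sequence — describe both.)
The transformation is: flipped vertically (top ↔ bottom), then strongly gaussian-blurred.

The lime star is in the bottom of the left (A) image and the top of the right (B) — shapes on opposite sides of the horizontal midline have swapped in a mirror flip. Shape edges and outlines are uniformly softened across the whole image.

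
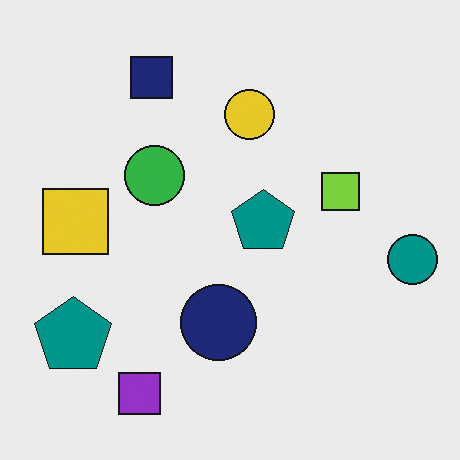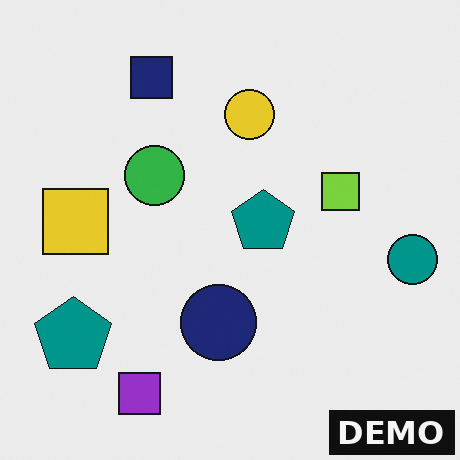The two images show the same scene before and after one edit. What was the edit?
Watermarked with the text "DEMO" in the lower-right corner.

A dark label reading "DEMO" appears in the lower-right corner.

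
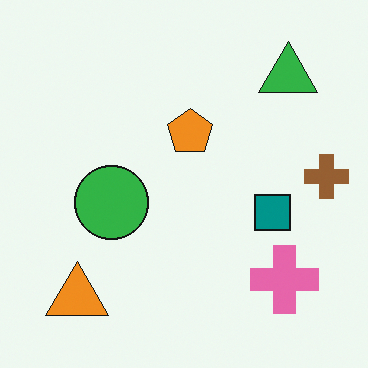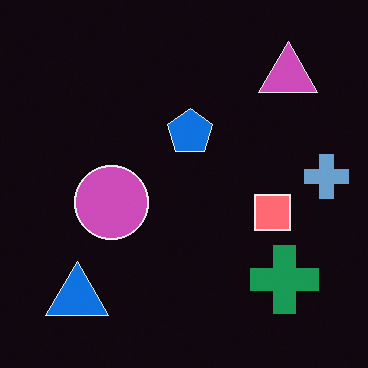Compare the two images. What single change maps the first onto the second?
The transformation is: color-inverted (negative).

The light background has become dark and every shape's color is its complement — a photographic negative.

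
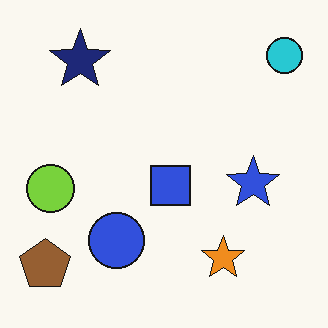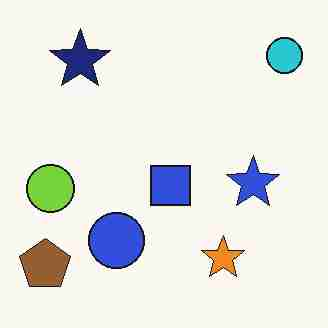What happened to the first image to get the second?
It was heavily JPEG-compressed with obvious blocking artifacts.

Blocky 8×8 compression artifacts appear around shape edges and the flat background shows ringing — characteristic JPEG degradation.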